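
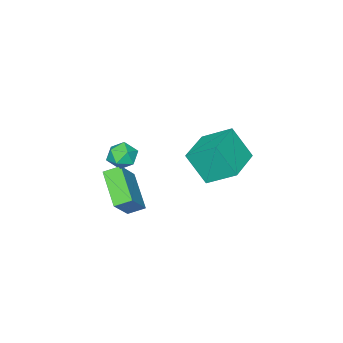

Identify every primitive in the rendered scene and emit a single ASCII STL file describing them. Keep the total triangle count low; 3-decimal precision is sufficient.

solid 
facet normal -0.433 -0.740 0.515
outer loop
vertex 3.055 -0.066 -0.589
vertex 2.485 0.532 -0.209
vertex 1.91 -0.318 -1.914
endloop
endfacet
facet normal 0.627 -0.658 -0.417
outer loop
vertex 2.815 1.228 -2.991
vertex 3.055 -0.066 -0.589
vertex 1.91 -0.318 -1.914
endloop
endfacet
facet normal -0.433 -0.740 0.515
outer loop
vertex 1.91 -0.318 -1.914
vertex 2.485 0.532 -0.209
vertex 1.339 0.28 -1.535
endloop
endfacet
facet normal -0.647 -0.143 -0.749
outer loop
vertex 1.339 0.28 -1.535
vertex 2.815 1.228 -2.991
vertex 1.91 -0.318 -1.914
endloop
endfacet
facet normal 0.648 0.142 0.748
outer loop
vertex 3.055 -0.066 -0.589
vertex 3.39 2.078 -1.286
vertex 2.485 0.532 -0.209
endloop
endfacet
facet normal 0.627 -0.658 -0.417
outer loop
vertex 3.961 1.48 -1.665
vertex 3.055 -0.066 -0.589
vertex 2.815 1.228 -2.991
endloop
endfacet
facet normal 0.647 0.143 0.749
outer loop
vertex 3.961 1.48 -1.665
vertex 3.39 2.078 -1.286
vertex 3.055 -0.066 -0.589
endloop
endfacet
facet normal -0.627 0.658 0.417
outer loop
vertex 2.485 0.532 -0.209
vertex 3.39 2.078 -1.286
vertex 1.339 0.28 -1.535
endloop
endfacet
facet normal -0.648 -0.142 -0.749
outer loop
vertex 2.245 1.826 -2.611
vertex 2.815 1.228 -2.991
vertex 1.339 0.28 -1.535
endloop
endfacet
facet normal -0.627 0.658 0.417
outer loop
vertex 1.339 0.28 -1.535
vertex 3.39 2.078 -1.286
vertex 2.245 1.826 -2.611
endloop
endfacet
facet normal 0.433 0.740 -0.515
outer loop
vertex 2.245 1.826 -2.611
vertex 3.961 1.48 -1.665
vertex 2.815 1.228 -2.991
endloop
endfacet
facet normal 0.433 0.740 -0.515
outer loop
vertex 3.39 2.078 -1.286
vertex 3.961 1.48 -1.665
vertex 2.245 1.826 -2.611
endloop
endfacet
facet normal -0.942 -0.335 -0.019
outer loop
vertex -3.414 2.126 0.037
vertex -3.741 3.135 -1.588
vertex -2.888 0.704 -0.952
endloop
endfacet
facet normal 0.168 -0.520 0.837
outer loop
vertex -0.919 1.405 -0.912
vertex -3.414 2.126 0.037
vertex -2.888 0.704 -0.952
endloop
endfacet
facet normal -0.942 -0.336 -0.019
outer loop
vertex -2.888 0.704 -0.952
vertex -3.741 3.135 -1.588
vertex -3.214 1.713 -2.576
endloop
endfacet
facet normal 0.291 -0.785 -0.546
outer loop
vertex -3.214 1.713 -2.576
vertex -0.919 1.405 -0.912
vertex -2.888 0.704 -0.952
endloop
endfacet
facet normal -0.291 0.786 0.546
outer loop
vertex -3.414 2.126 0.037
vertex -1.772 3.836 -1.548
vertex -3.741 3.135 -1.588
endloop
endfacet
facet normal 0.168 -0.520 0.838
outer loop
vertex -1.446 2.827 0.076
vertex -3.414 2.126 0.037
vertex -0.919 1.405 -0.912
endloop
endfacet
facet normal -0.291 0.786 0.546
outer loop
vertex -1.446 2.827 0.076
vertex -1.772 3.836 -1.548
vertex -3.414 2.126 0.037
endloop
endfacet
facet normal -0.168 0.520 -0.838
outer loop
vertex -3.741 3.135 -1.588
vertex -1.772 3.836 -1.548
vertex -3.214 1.713 -2.576
endloop
endfacet
facet normal 0.291 -0.786 -0.546
outer loop
vertex -1.246 2.414 -2.537
vertex -0.919 1.405 -0.912
vertex -3.214 1.713 -2.576
endloop
endfacet
facet normal -0.169 0.520 -0.837
outer loop
vertex -3.214 1.713 -2.576
vertex -1.772 3.836 -1.548
vertex -1.246 2.414 -2.537
endloop
endfacet
facet normal 0.942 0.336 0.019
outer loop
vertex -1.246 2.414 -2.537
vertex -1.446 2.827 0.076
vertex -0.919 1.405 -0.912
endloop
endfacet
facet normal 0.942 0.335 0.019
outer loop
vertex -1.772 3.836 -1.548
vertex -1.446 2.827 0.076
vertex -1.246 2.414 -2.537
endloop
endfacet
facet normal 0.196 0.073 0.978
outer loop
vertex 2.454 0.948 0.925
vertex 1.993 0.298 1.066
vertex 2.783 0.209 0.914
endloop
endfacet
facet normal 0.741 0.321 0.589
outer loop
vertex 2.454 0.948 0.925
vertex 2.783 0.209 0.914
vertex 2.993 0.753 0.353
endloop
endfacet
facet normal 0.496 0.850 0.178
outer loop
vertex 2.454 0.948 0.925
vertex 2.993 0.753 0.353
vertex 2.333 1.179 0.158
endloop
endfacet
facet normal -0.200 0.929 0.311
outer loop
vertex 2.454 0.948 0.925
vertex 2.333 1.179 0.158
vertex 1.715 0.898 0.599
endloop
endfacet
facet normal -0.386 0.449 0.806
outer loop
vertex 2.454 0.948 0.925
vertex 1.715 0.898 0.599
vertex 1.993 0.298 1.066
endloop
endfacet
facet normal 0.965 -0.205 0.163
outer loop
vertex 2.993 0.753 0.353
vertex 2.783 0.209 0.914
vertex 2.865 -0.018 0.141
endloop
endfacet
facet normal 0.084 -0.606 0.791
outer loop
vertex 2.783 0.209 0.914
vertex 1.993 0.298 1.066
vertex 2.247 -0.299 0.582
endloop
endfacet
facet normal -0.858 0.001 0.513
outer loop
vertex 1.993 0.298 1.066
vertex 1.715 0.898 0.599
vertex 1.587 0.127 0.387
endloop
endfacet
facet normal -0.559 0.778 -0.288
outer loop
vertex 1.715 0.898 0.599
vertex 2.333 1.179 0.158
vertex 1.797 0.671 -0.174
endloop
endfacet
facet normal 0.569 0.650 -0.504
outer loop
vertex 2.333 1.179 0.158
vertex 2.993 0.753 0.353
vertex 2.587 0.582 -0.326
endloop
endfacet
facet normal 0.200 -0.929 -0.311
outer loop
vertex 2.126 -0.068 -0.185
vertex 2.865 -0.018 0.141
vertex 2.247 -0.299 0.582
endloop
endfacet
facet normal -0.496 -0.850 -0.178
outer loop
vertex 2.126 -0.068 -0.185
vertex 2.247 -0.299 0.582
vertex 1.587 0.127 0.387
endloop
endfacet
facet normal -0.741 -0.321 -0.589
outer loop
vertex 2.126 -0.068 -0.185
vertex 1.587 0.127 0.387
vertex 1.797 0.671 -0.174
endloop
endfacet
facet normal -0.196 -0.073 -0.978
outer loop
vertex 2.126 -0.068 -0.185
vertex 1.797 0.671 -0.174
vertex 2.587 0.582 -0.326
endloop
endfacet
facet normal 0.386 -0.449 -0.806
outer loop
vertex 2.126 -0.068 -0.185
vertex 2.587 0.582 -0.326
vertex 2.865 -0.018 0.141
endloop
endfacet
facet normal 0.559 -0.778 0.288
outer loop
vertex 2.247 -0.299 0.582
vertex 2.865 -0.018 0.141
vertex 2.783 0.209 0.914
endloop
endfacet
facet normal -0.569 -0.650 0.504
outer loop
vertex 1.587 0.127 0.387
vertex 2.247 -0.299 0.582
vertex 1.993 0.298 1.066
endloop
endfacet
facet normal -0.965 0.205 -0.163
outer loop
vertex 1.797 0.671 -0.174
vertex 1.587 0.127 0.387
vertex 1.715 0.898 0.599
endloop
endfacet
facet normal -0.084 0.606 -0.791
outer loop
vertex 2.587 0.582 -0.326
vertex 1.797 0.671 -0.174
vertex 2.333 1.179 0.158
endloop
endfacet
facet normal 0.858 -0.001 -0.513
outer loop
vertex 2.865 -0.018 0.141
vertex 2.587 0.582 -0.326
vertex 2.993 0.753 0.353
endloop
endfacet

endsolid


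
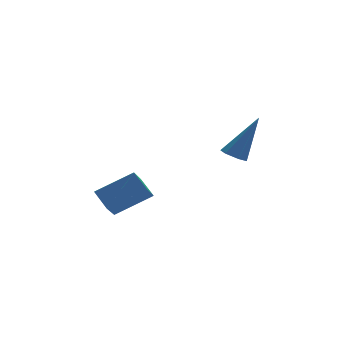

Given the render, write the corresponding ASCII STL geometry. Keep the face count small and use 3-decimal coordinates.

solid 
facet normal -0.503 -0.023 -0.864
outer loop
vertex 1.725 0.908 -0.556
vertex 1.284 0.684 -0.293
vertex 1.332 1.24 -0.336
endloop
endfacet
facet normal 0.604 0.789 -0.113
outer loop
vertex 1.725 0.908 -0.556
vertex 1.332 1.24 -0.336
vertex 2.336 0.736 1.513
endloop
endfacet
facet normal -0.503 -0.023 -0.864
outer loop
vertex 1.332 1.24 -0.336
vertex 1.284 0.684 -0.293
vertex 0.891 1.016 -0.073
endloop
endfacet
facet normal -0.234 0.898 0.372
outer loop
vertex 1.332 1.24 -0.336
vertex 0.891 1.016 -0.073
vertex 2.336 0.736 1.513
endloop
endfacet
facet normal -0.504 -0.024 -0.863
outer loop
vertex 0.891 1.016 -0.073
vertex 1.284 0.684 -0.293
vertex 0.844 0.46 -0.03
endloop
endfacet
facet normal -0.724 0.114 0.680
outer loop
vertex 0.891 1.016 -0.073
vertex 0.844 0.46 -0.03
vertex 2.336 0.736 1.513
endloop
endfacet
facet normal -0.503 -0.026 -0.864
outer loop
vertex 0.844 0.46 -0.03
vertex 1.284 0.684 -0.293
vertex 1.237 0.128 -0.249
endloop
endfacet
facet normal -0.377 -0.778 0.503
outer loop
vertex 0.844 0.46 -0.03
vertex 1.237 0.128 -0.249
vertex 2.336 0.736 1.513
endloop
endfacet
facet normal -0.502 -0.026 -0.864
outer loop
vertex 1.237 0.128 -0.249
vertex 1.284 0.684 -0.293
vertex 1.678 0.352 -0.512
endloop
endfacet
facet normal 0.461 -0.887 0.018
outer loop
vertex 1.237 0.128 -0.249
vertex 1.678 0.352 -0.512
vertex 2.336 0.736 1.513
endloop
endfacet
facet normal -0.502 -0.026 -0.864
outer loop
vertex 1.678 0.352 -0.512
vertex 1.284 0.684 -0.293
vertex 1.725 0.908 -0.556
endloop
endfacet
facet normal 0.952 -0.103 -0.290
outer loop
vertex 1.678 0.352 -0.512
vertex 1.725 0.908 -0.556
vertex 2.336 0.736 1.513
endloop
endfacet
facet normal -0.855 0.150 -0.497
outer loop
vertex -3.737 0.849 -2.326
vertex -3.966 1.589 -1.71
vertex -3.16 1.651 -3.076
endloop
endfacet
facet normal 0.232 -0.748 -0.622
outer loop
vertex -1.674 1.391 -2.21
vertex -3.737 0.849 -2.326
vertex -3.16 1.651 -3.076
endloop
endfacet
facet normal -0.855 0.149 -0.498
outer loop
vertex -3.16 1.651 -3.076
vertex -3.966 1.589 -1.71
vertex -3.39 2.391 -2.46
endloop
endfacet
facet normal 0.465 0.647 -0.604
outer loop
vertex -3.39 2.391 -2.46
vertex -1.674 1.391 -2.21
vertex -3.16 1.651 -3.076
endloop
endfacet
facet normal -0.465 -0.647 0.604
outer loop
vertex -3.737 0.849 -2.326
vertex -2.48 1.329 -0.844
vertex -3.966 1.589 -1.71
endloop
endfacet
facet normal 0.231 -0.748 -0.622
outer loop
vertex -2.25 0.589 -1.46
vertex -3.737 0.849 -2.326
vertex -1.674 1.391 -2.21
endloop
endfacet
facet normal -0.465 -0.647 0.604
outer loop
vertex -2.25 0.589 -1.46
vertex -2.48 1.329 -0.844
vertex -3.737 0.849 -2.326
endloop
endfacet
facet normal -0.232 0.748 0.622
outer loop
vertex -3.966 1.589 -1.71
vertex -2.48 1.329 -0.844
vertex -3.39 2.391 -2.46
endloop
endfacet
facet normal 0.465 0.647 -0.604
outer loop
vertex -1.903 2.131 -1.594
vertex -1.674 1.391 -2.21
vertex -3.39 2.391 -2.46
endloop
endfacet
facet normal -0.231 0.748 0.622
outer loop
vertex -3.39 2.391 -2.46
vertex -2.48 1.329 -0.844
vertex -1.903 2.131 -1.594
endloop
endfacet
facet normal 0.855 -0.149 0.497
outer loop
vertex -1.903 2.131 -1.594
vertex -2.25 0.589 -1.46
vertex -1.674 1.391 -2.21
endloop
endfacet
facet normal 0.854 -0.149 0.498
outer loop
vertex -2.48 1.329 -0.844
vertex -2.25 0.589 -1.46
vertex -1.903 2.131 -1.594
endloop
endfacet

endsolid


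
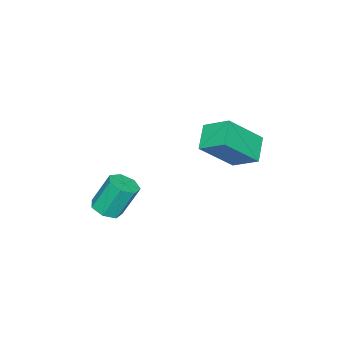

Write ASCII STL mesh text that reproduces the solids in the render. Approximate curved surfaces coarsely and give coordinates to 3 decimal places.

solid 
facet normal 0.270 -0.358 -0.894
outer loop
vertex 2.675 -1.35 -1.119
vertex 2.087 -1.04 -1.421
vertex 2.755 -0.758 -1.332
endloop
endfacet
facet normal 0.955 -0.022 0.297
outer loop
vertex 2.675 -1.35 -1.119
vertex 2.755 -0.758 -1.332
vertex 2.221 -0.75 0.383
endloop
endfacet
facet normal 0.955 -0.020 0.297
outer loop
vertex 2.221 -0.75 0.383
vertex 2.755 -0.758 -1.332
vertex 2.3 -0.158 0.17
endloop
endfacet
facet normal -0.270 0.358 0.894
outer loop
vertex 2.221 -0.75 0.383
vertex 2.3 -0.158 0.17
vertex 1.633 -0.44 0.081
endloop
endfacet
facet normal 0.270 -0.357 -0.894
outer loop
vertex 2.755 -0.758 -1.332
vertex 2.087 -1.04 -1.421
vertex 2.331 -0.379 -1.611
endloop
endfacet
facet normal 0.692 0.718 -0.077
outer loop
vertex 2.755 -0.758 -1.332
vertex 2.331 -0.379 -1.611
vertex 2.3 -0.158 0.17
endloop
endfacet
facet normal 0.693 0.717 -0.077
outer loop
vertex 2.3 -0.158 0.17
vertex 2.331 -0.379 -1.611
vertex 1.877 0.221 -0.109
endloop
endfacet
facet normal -0.270 0.357 0.894
outer loop
vertex 2.3 -0.158 0.17
vertex 1.877 0.221 -0.109
vertex 1.633 -0.44 0.081
endloop
endfacet
facet normal 0.271 -0.357 -0.894
outer loop
vertex 2.331 -0.379 -1.611
vertex 2.087 -1.04 -1.421
vertex 1.724 -0.497 -1.748
endloop
endfacet
facet normal -0.089 0.915 -0.393
outer loop
vertex 2.331 -0.379 -1.611
vertex 1.724 -0.497 -1.748
vertex 1.877 0.221 -0.109
endloop
endfacet
facet normal -0.089 0.915 -0.393
outer loop
vertex 1.877 0.221 -0.109
vertex 1.724 -0.497 -1.748
vertex 1.27 0.103 -0.246
endloop
endfacet
facet normal -0.271 0.357 0.894
outer loop
vertex 1.877 0.221 -0.109
vertex 1.27 0.103 -0.246
vertex 1.633 -0.44 0.081
endloop
endfacet
facet normal 0.270 -0.358 -0.894
outer loop
vertex 1.724 -0.497 -1.748
vertex 2.087 -1.04 -1.421
vertex 1.39 -1.024 -1.638
endloop
endfacet
facet normal -0.806 0.424 -0.413
outer loop
vertex 1.724 -0.497 -1.748
vertex 1.39 -1.024 -1.638
vertex 1.27 0.103 -0.246
endloop
endfacet
facet normal -0.806 0.424 -0.413
outer loop
vertex 1.27 0.103 -0.246
vertex 1.39 -1.024 -1.638
vertex 0.936 -0.424 -0.136
endloop
endfacet
facet normal -0.270 0.358 0.894
outer loop
vertex 1.27 0.103 -0.246
vertex 0.936 -0.424 -0.136
vertex 1.633 -0.44 0.081
endloop
endfacet
facet normal 0.270 -0.357 -0.894
outer loop
vertex 1.39 -1.024 -1.638
vertex 2.087 -1.04 -1.421
vertex 1.581 -1.563 -1.365
endloop
endfacet
facet normal -0.914 -0.386 -0.122
outer loop
vertex 1.39 -1.024 -1.638
vertex 1.581 -1.563 -1.365
vertex 0.936 -0.424 -0.136
endloop
endfacet
facet normal -0.914 -0.386 -0.122
outer loop
vertex 0.936 -0.424 -0.136
vertex 1.581 -1.563 -1.365
vertex 1.127 -0.963 0.137
endloop
endfacet
facet normal -0.270 0.357 0.894
outer loop
vertex 0.936 -0.424 -0.136
vertex 1.127 -0.963 0.137
vertex 1.633 -0.44 0.081
endloop
endfacet
facet normal 0.270 -0.357 -0.894
outer loop
vertex 1.581 -1.563 -1.365
vertex 2.087 -1.04 -1.421
vertex 2.153 -1.708 -1.134
endloop
endfacet
facet normal -0.335 -0.906 0.261
outer loop
vertex 1.581 -1.563 -1.365
vertex 2.153 -1.708 -1.134
vertex 1.127 -0.963 0.137
endloop
endfacet
facet normal -0.335 -0.906 0.261
outer loop
vertex 1.127 -0.963 0.137
vertex 2.153 -1.708 -1.134
vertex 1.699 -1.108 0.368
endloop
endfacet
facet normal -0.270 0.357 0.894
outer loop
vertex 1.127 -0.963 0.137
vertex 1.699 -1.108 0.368
vertex 1.633 -0.44 0.081
endloop
endfacet
facet normal 0.271 -0.357 -0.894
outer loop
vertex 2.153 -1.708 -1.134
vertex 2.087 -1.04 -1.421
vertex 2.675 -1.35 -1.119
endloop
endfacet
facet normal 0.497 -0.744 0.447
outer loop
vertex 2.153 -1.708 -1.134
vertex 2.675 -1.35 -1.119
vertex 1.699 -1.108 0.368
endloop
endfacet
facet normal 0.497 -0.744 0.447
outer loop
vertex 1.699 -1.108 0.368
vertex 2.675 -1.35 -1.119
vertex 2.221 -0.75 0.383
endloop
endfacet
facet normal -0.271 0.357 0.894
outer loop
vertex 1.699 -1.108 0.368
vertex 2.221 -0.75 0.383
vertex 1.633 -0.44 0.081
endloop
endfacet
facet normal -0.786 -0.324 0.527
outer loop
vertex 0.525 3.797 4.793
vertex -0.767 4.588 3.353
vertex 0.557 2.644 4.131
endloop
endfacet
facet normal 0.618 -0.378 0.689
outer loop
vertex 1.547 3.052 3.467
vertex 0.525 3.797 4.793
vertex 0.557 2.644 4.131
endloop
endfacet
facet normal -0.786 -0.324 0.527
outer loop
vertex 0.557 2.644 4.131
vertex -0.767 4.588 3.353
vertex -0.735 3.435 2.691
endloop
endfacet
facet normal 0.024 -0.867 -0.498
outer loop
vertex -0.735 3.435 2.691
vertex 1.547 3.052 3.467
vertex 0.557 2.644 4.131
endloop
endfacet
facet normal -0.024 0.867 0.498
outer loop
vertex 0.525 3.797 4.793
vertex 0.223 4.996 2.689
vertex -0.767 4.588 3.353
endloop
endfacet
facet normal 0.618 -0.378 0.689
outer loop
vertex 1.515 4.205 4.129
vertex 0.525 3.797 4.793
vertex 1.547 3.052 3.467
endloop
endfacet
facet normal -0.024 0.867 0.498
outer loop
vertex 1.515 4.205 4.129
vertex 0.223 4.996 2.689
vertex 0.525 3.797 4.793
endloop
endfacet
facet normal -0.618 0.378 -0.689
outer loop
vertex -0.767 4.588 3.353
vertex 0.223 4.996 2.689
vertex -0.735 3.435 2.691
endloop
endfacet
facet normal 0.024 -0.867 -0.498
outer loop
vertex 0.255 3.843 2.027
vertex 1.547 3.052 3.467
vertex -0.735 3.435 2.691
endloop
endfacet
facet normal -0.618 0.378 -0.689
outer loop
vertex -0.735 3.435 2.691
vertex 0.223 4.996 2.689
vertex 0.255 3.843 2.027
endloop
endfacet
facet normal 0.786 0.324 -0.527
outer loop
vertex 0.255 3.843 2.027
vertex 1.515 4.205 4.129
vertex 1.547 3.052 3.467
endloop
endfacet
facet normal 0.786 0.324 -0.527
outer loop
vertex 0.223 4.996 2.689
vertex 1.515 4.205 4.129
vertex 0.255 3.843 2.027
endloop
endfacet

endsolid


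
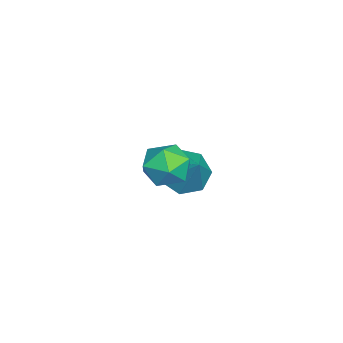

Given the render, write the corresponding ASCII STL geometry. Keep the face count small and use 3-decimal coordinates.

solid 
facet normal -0.950 0.311 0.031
outer loop
vertex -0.014 0.464 1.788
vertex -0.338 -0.525 1.781
vertex -0.151 -0.045 2.685
endloop
endfacet
facet normal -0.519 0.775 0.361
outer loop
vertex -0.014 0.464 1.788
vertex -0.151 -0.045 2.685
vertex 0.679 0.57 2.557
endloop
endfacet
facet normal -0.029 0.993 -0.111
outer loop
vertex -0.014 0.464 1.788
vertex 0.679 0.57 2.557
vertex 1.005 0.47 1.574
endloop
endfacet
facet normal -0.157 0.664 -0.731
outer loop
vertex -0.014 0.464 1.788
vertex 1.005 0.47 1.574
vertex 0.377 -0.207 1.094
endloop
endfacet
facet normal -0.726 0.242 -0.643
outer loop
vertex -0.014 0.464 1.788
vertex 0.377 -0.207 1.094
vertex -0.338 -0.525 1.781
endloop
endfacet
facet normal -0.182 0.429 0.885
outer loop
vertex 0.679 0.57 2.557
vertex -0.151 -0.045 2.685
vertex 0.783 -0.353 3.026
endloop
endfacet
facet normal -0.878 -0.323 0.353
outer loop
vertex -0.151 -0.045 2.685
vertex -0.338 -0.525 1.781
vertex 0.155 -1.03 2.546
endloop
endfacet
facet normal -0.517 -0.433 -0.738
outer loop
vertex -0.338 -0.525 1.781
vertex 0.377 -0.207 1.094
vertex 0.481 -1.13 1.563
endloop
endfacet
facet normal 0.404 0.250 -0.880
outer loop
vertex 0.377 -0.207 1.094
vertex 1.005 0.47 1.574
vertex 1.311 -0.515 1.435
endloop
endfacet
facet normal 0.611 0.782 0.123
outer loop
vertex 1.005 0.47 1.574
vertex 0.679 0.57 2.557
vertex 1.498 -0.035 2.339
endloop
endfacet
facet normal 0.157 -0.664 0.731
outer loop
vertex 1.174 -1.024 2.332
vertex 0.783 -0.353 3.026
vertex 0.155 -1.03 2.546
endloop
endfacet
facet normal 0.029 -0.993 0.111
outer loop
vertex 1.174 -1.024 2.332
vertex 0.155 -1.03 2.546
vertex 0.481 -1.13 1.563
endloop
endfacet
facet normal 0.519 -0.775 -0.361
outer loop
vertex 1.174 -1.024 2.332
vertex 0.481 -1.13 1.563
vertex 1.311 -0.515 1.435
endloop
endfacet
facet normal 0.950 -0.311 -0.031
outer loop
vertex 1.174 -1.024 2.332
vertex 1.311 -0.515 1.435
vertex 1.498 -0.035 2.339
endloop
endfacet
facet normal 0.726 -0.242 0.643
outer loop
vertex 1.174 -1.024 2.332
vertex 1.498 -0.035 2.339
vertex 0.783 -0.353 3.026
endloop
endfacet
facet normal -0.404 -0.250 0.880
outer loop
vertex 0.155 -1.03 2.546
vertex 0.783 -0.353 3.026
vertex -0.151 -0.045 2.685
endloop
endfacet
facet normal -0.611 -0.782 -0.123
outer loop
vertex 0.481 -1.13 1.563
vertex 0.155 -1.03 2.546
vertex -0.338 -0.525 1.781
endloop
endfacet
facet normal 0.182 -0.429 -0.885
outer loop
vertex 1.311 -0.515 1.435
vertex 0.481 -1.13 1.563
vertex 0.377 -0.207 1.094
endloop
endfacet
facet normal 0.878 0.323 -0.353
outer loop
vertex 1.498 -0.035 2.339
vertex 1.311 -0.515 1.435
vertex 1.005 0.47 1.574
endloop
endfacet
facet normal 0.517 0.433 0.738
outer loop
vertex 0.783 -0.353 3.026
vertex 1.498 -0.035 2.339
vertex 0.679 0.57 2.557
endloop
endfacet
facet normal -0.622 -0.384 -0.682
outer loop
vertex -3.161 -1.13 -1.581
vertex -3.855 -0.291 -1.421
vertex -3.023 -0.366 -2.137
endloop
endfacet
facet normal 0.971 -0.229 -0.073
outer loop
vertex -3.161 -1.13 -1.581
vertex -3.023 -0.366 -2.137
vertex -2.685 0.431 -0.139
endloop
endfacet
facet normal -0.622 -0.384 -0.682
outer loop
vertex -3.023 -0.366 -2.137
vertex -3.855 -0.291 -1.421
vertex -3.511 0.454 -2.154
endloop
endfacet
facet normal 0.815 0.478 -0.328
outer loop
vertex -3.023 -0.366 -2.137
vertex -3.511 0.454 -2.154
vertex -2.685 0.431 -0.139
endloop
endfacet
facet normal -0.622 -0.384 -0.682
outer loop
vertex -3.511 0.454 -2.154
vertex -3.855 -0.291 -1.421
vertex -4.258 0.713 -1.619
endloop
endfacet
facet normal 0.263 0.960 -0.097
outer loop
vertex -3.511 0.454 -2.154
vertex -4.258 0.713 -1.619
vertex -2.685 0.431 -0.139
endloop
endfacet
facet normal -0.622 -0.384 -0.682
outer loop
vertex -4.258 0.713 -1.619
vertex -3.855 -0.291 -1.421
vertex -4.701 0.216 -0.935
endloop
endfacet
facet normal -0.268 0.854 0.447
outer loop
vertex -4.258 0.713 -1.619
vertex -4.701 0.216 -0.935
vertex -2.685 0.431 -0.139
endloop
endfacet
facet normal -0.622 -0.384 -0.682
outer loop
vertex -4.701 0.216 -0.935
vertex -3.855 -0.291 -1.421
vertex -4.507 -0.663 -0.617
endloop
endfacet
facet normal -0.379 0.240 0.894
outer loop
vertex -4.701 0.216 -0.935
vertex -4.507 -0.663 -0.617
vertex -2.685 0.431 -0.139
endloop
endfacet
facet normal -0.622 -0.384 -0.682
outer loop
vertex -4.507 -0.663 -0.617
vertex -3.855 -0.291 -1.421
vertex -3.822 -1.262 -0.905
endloop
endfacet
facet normal 0.014 -0.420 0.907
outer loop
vertex -4.507 -0.663 -0.617
vertex -3.822 -1.262 -0.905
vertex -2.685 0.431 -0.139
endloop
endfacet
facet normal -0.622 -0.384 -0.683
outer loop
vertex -3.822 -1.262 -0.905
vertex -3.855 -0.291 -1.421
vertex -3.161 -1.13 -1.581
endloop
endfacet
facet normal 0.614 -0.628 0.478
outer loop
vertex -3.822 -1.262 -0.905
vertex -3.161 -1.13 -1.581
vertex -2.685 0.431 -0.139
endloop
endfacet

endsolid


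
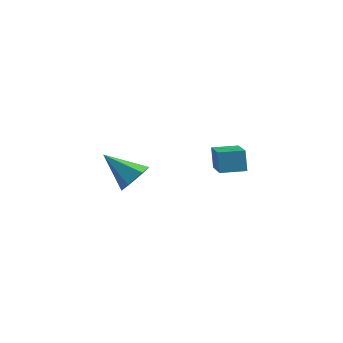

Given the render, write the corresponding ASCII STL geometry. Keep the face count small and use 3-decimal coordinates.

solid 
facet normal -0.526 0.768 -0.366
outer loop
vertex 2.098 0.524 2.549
vertex 3.163 1.268 2.58
vertex 2.369 0.182 1.442
endloop
endfacet
facet normal -0.820 -0.572 -0.024
outer loop
vertex 3.457 -1.408 2.2
vertex 2.098 0.524 2.549
vertex 2.369 0.182 1.442
endloop
endfacet
facet normal -0.525 0.768 -0.366
outer loop
vertex 2.369 0.182 1.442
vertex 3.163 1.268 2.58
vertex 3.435 0.926 1.473
endloop
endfacet
facet normal 0.228 -0.288 -0.930
outer loop
vertex 3.435 0.926 1.473
vertex 3.457 -1.408 2.2
vertex 2.369 0.182 1.442
endloop
endfacet
facet normal -0.228 0.288 0.930
outer loop
vertex 2.098 0.524 2.549
vertex 4.251 -0.322 3.338
vertex 3.163 1.268 2.58
endloop
endfacet
facet normal -0.820 -0.572 -0.025
outer loop
vertex 3.185 -1.066 3.307
vertex 2.098 0.524 2.549
vertex 3.457 -1.408 2.2
endloop
endfacet
facet normal -0.228 0.288 0.930
outer loop
vertex 3.185 -1.066 3.307
vertex 4.251 -0.322 3.338
vertex 2.098 0.524 2.549
endloop
endfacet
facet normal 0.820 0.572 0.025
outer loop
vertex 3.163 1.268 2.58
vertex 4.251 -0.322 3.338
vertex 3.435 0.926 1.473
endloop
endfacet
facet normal 0.228 -0.288 -0.930
outer loop
vertex 4.522 -0.664 2.231
vertex 3.457 -1.408 2.2
vertex 3.435 0.926 1.473
endloop
endfacet
facet normal 0.820 0.572 0.024
outer loop
vertex 3.435 0.926 1.473
vertex 4.251 -0.322 3.338
vertex 4.522 -0.664 2.231
endloop
endfacet
facet normal 0.526 -0.768 0.366
outer loop
vertex 4.522 -0.664 2.231
vertex 3.185 -1.066 3.307
vertex 3.457 -1.408 2.2
endloop
endfacet
facet normal 0.525 -0.768 0.366
outer loop
vertex 4.251 -0.322 3.338
vertex 3.185 -1.066 3.307
vertex 4.522 -0.664 2.231
endloop
endfacet
facet normal 0.814 0.007 -0.581
outer loop
vertex -1.289 0.645 0.217
vertex -1.705 -0.002 -0.374
vertex -1.827 0.947 -0.533
endloop
endfacet
facet normal -0.133 0.883 0.451
outer loop
vertex -1.289 0.645 0.217
vertex -1.827 0.947 -0.533
vertex -3.455 -0.018 0.874
endloop
endfacet
facet normal 0.814 0.007 -0.581
outer loop
vertex -1.827 0.947 -0.533
vertex -1.705 -0.002 -0.374
vertex -2.242 0.3 -1.123
endloop
endfacet
facet normal -0.662 0.691 -0.292
outer loop
vertex -1.827 0.947 -0.533
vertex -2.242 0.3 -1.123
vertex -3.455 -0.018 0.874
endloop
endfacet
facet normal 0.814 0.007 -0.581
outer loop
vertex -2.242 0.3 -1.123
vertex -1.705 -0.002 -0.374
vertex -2.121 -0.649 -0.965
endloop
endfacet
facet normal -0.825 -0.194 -0.532
outer loop
vertex -2.242 0.3 -1.123
vertex -2.121 -0.649 -0.965
vertex -3.455 -0.018 0.874
endloop
endfacet
facet normal 0.814 0.008 -0.581
outer loop
vertex -2.121 -0.649 -0.965
vertex -1.705 -0.002 -0.374
vertex -1.583 -0.951 -0.216
endloop
endfacet
facet normal -0.459 -0.888 -0.028
outer loop
vertex -2.121 -0.649 -0.965
vertex -1.583 -0.951 -0.216
vertex -3.455 -0.018 0.874
endloop
endfacet
facet normal 0.814 0.008 -0.581
outer loop
vertex -1.583 -0.951 -0.216
vertex -1.705 -0.002 -0.374
vertex -1.168 -0.304 0.375
endloop
endfacet
facet normal 0.069 -0.697 0.714
outer loop
vertex -1.583 -0.951 -0.216
vertex -1.168 -0.304 0.375
vertex -3.455 -0.018 0.874
endloop
endfacet
facet normal 0.814 0.007 -0.581
outer loop
vertex -1.168 -0.304 0.375
vertex -1.705 -0.002 -0.374
vertex -1.289 0.645 0.217
endloop
endfacet
facet normal 0.232 0.188 0.954
outer loop
vertex -1.168 -0.304 0.375
vertex -1.289 0.645 0.217
vertex -3.455 -0.018 0.874
endloop
endfacet

endsolid


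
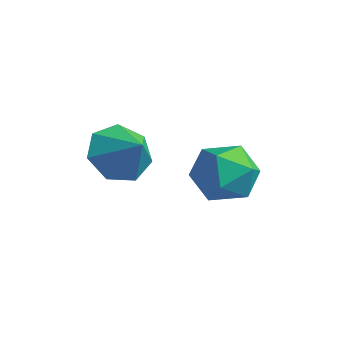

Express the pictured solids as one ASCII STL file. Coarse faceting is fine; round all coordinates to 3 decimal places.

solid 
facet normal -0.813 -0.017 -0.582
outer loop
vertex 3.235 1.458 -0.92
vertex 2.727 1.372 -0.207
vertex 2.995 2.11 -0.603
endloop
endfacet
facet normal 0.875 0.430 -0.223
outer loop
vertex 3.235 1.458 -0.92
vertex 2.995 2.11 -0.603
vertex 3.613 1.388 0.427
endloop
endfacet
facet normal -0.814 -0.016 -0.580
outer loop
vertex 2.995 2.11 -0.603
vertex 2.727 1.372 -0.207
vertex 2.554 2.206 0.013
endloop
endfacet
facet normal 0.528 0.811 0.252
outer loop
vertex 2.995 2.11 -0.603
vertex 2.554 2.206 0.013
vertex 3.613 1.388 0.427
endloop
endfacet
facet normal -0.813 -0.015 -0.582
outer loop
vertex 2.554 2.206 0.013
vertex 2.727 1.372 -0.207
vertex 2.242 1.673 0.463
endloop
endfacet
facet normal 0.143 0.588 0.796
outer loop
vertex 2.554 2.206 0.013
vertex 2.242 1.673 0.463
vertex 3.613 1.388 0.427
endloop
endfacet
facet normal -0.813 -0.015 -0.582
outer loop
vertex 2.242 1.673 0.463
vertex 2.727 1.372 -0.207
vertex 2.295 0.914 0.409
endloop
endfacet
facet normal 0.012 -0.070 0.997
outer loop
vertex 2.242 1.673 0.463
vertex 2.295 0.914 0.409
vertex 3.613 1.388 0.427
endloop
endfacet
facet normal -0.813 -0.015 -0.582
outer loop
vertex 2.295 0.914 0.409
vertex 2.727 1.372 -0.207
vertex 2.673 0.499 -0.109
endloop
endfacet
facet normal 0.231 -0.670 0.705
outer loop
vertex 2.295 0.914 0.409
vertex 2.673 0.499 -0.109
vertex 3.613 1.388 0.427
endloop
endfacet
facet normal -0.814 -0.015 -0.581
outer loop
vertex 2.673 0.499 -0.109
vertex 2.727 1.372 -0.207
vertex 3.091 0.741 -0.701
endloop
endfacet
facet normal 0.637 -0.758 0.140
outer loop
vertex 2.673 0.499 -0.109
vertex 3.091 0.741 -0.701
vertex 3.613 1.388 0.427
endloop
endfacet
facet normal -0.814 -0.014 -0.581
outer loop
vertex 3.091 0.741 -0.701
vertex 2.727 1.372 -0.207
vertex 3.235 1.458 -0.92
endloop
endfacet
facet normal 0.924 -0.269 -0.273
outer loop
vertex 3.091 0.741 -0.701
vertex 3.235 1.458 -0.92
vertex 3.613 1.388 0.427
endloop
endfacet
facet normal -0.263 -0.010 0.965
outer loop
vertex 3.867 4.067 -0.325
vertex 3.21 3.412 -0.511
vertex 4.088 3.149 -0.274
endloop
endfacet
facet normal 0.428 0.152 0.891
outer loop
vertex 3.867 4.067 -0.325
vertex 4.088 3.149 -0.274
vertex 4.693 3.76 -0.669
endloop
endfacet
facet normal 0.475 0.736 0.483
outer loop
vertex 3.867 4.067 -0.325
vertex 4.693 3.76 -0.669
vertex 4.189 4.401 -1.15
endloop
endfacet
facet normal -0.187 0.934 0.305
outer loop
vertex 3.867 4.067 -0.325
vertex 4.189 4.401 -1.15
vertex 3.273 4.186 -1.052
endloop
endfacet
facet normal -0.643 0.473 0.602
outer loop
vertex 3.867 4.067 -0.325
vertex 3.273 4.186 -1.052
vertex 3.21 3.412 -0.511
endloop
endfacet
facet normal 0.745 -0.385 0.545
outer loop
vertex 4.693 3.76 -0.669
vertex 4.088 3.149 -0.274
vertex 4.547 2.914 -1.068
endloop
endfacet
facet normal -0.373 -0.648 0.664
outer loop
vertex 4.088 3.149 -0.274
vertex 3.21 3.412 -0.511
vertex 3.631 2.699 -0.97
endloop
endfacet
facet normal -0.988 0.134 0.077
outer loop
vertex 3.21 3.412 -0.511
vertex 3.273 4.186 -1.052
vertex 3.127 3.34 -1.451
endloop
endfacet
facet normal -0.250 0.880 -0.405
outer loop
vertex 3.273 4.186 -1.052
vertex 4.189 4.401 -1.15
vertex 3.732 3.951 -1.846
endloop
endfacet
facet normal 0.821 0.559 -0.115
outer loop
vertex 4.189 4.401 -1.15
vertex 4.693 3.76 -0.669
vertex 4.61 3.688 -1.609
endloop
endfacet
facet normal 0.187 -0.934 -0.305
outer loop
vertex 3.953 3.033 -1.795
vertex 4.547 2.914 -1.068
vertex 3.631 2.699 -0.97
endloop
endfacet
facet normal -0.475 -0.736 -0.483
outer loop
vertex 3.953 3.033 -1.795
vertex 3.631 2.699 -0.97
vertex 3.127 3.34 -1.451
endloop
endfacet
facet normal -0.428 -0.152 -0.891
outer loop
vertex 3.953 3.033 -1.795
vertex 3.127 3.34 -1.451
vertex 3.732 3.951 -1.846
endloop
endfacet
facet normal 0.263 0.010 -0.965
outer loop
vertex 3.953 3.033 -1.795
vertex 3.732 3.951 -1.846
vertex 4.61 3.688 -1.609
endloop
endfacet
facet normal 0.643 -0.473 -0.602
outer loop
vertex 3.953 3.033 -1.795
vertex 4.61 3.688 -1.609
vertex 4.547 2.914 -1.068
endloop
endfacet
facet normal 0.250 -0.880 0.405
outer loop
vertex 3.631 2.699 -0.97
vertex 4.547 2.914 -1.068
vertex 4.088 3.149 -0.274
endloop
endfacet
facet normal -0.821 -0.559 0.115
outer loop
vertex 3.127 3.34 -1.451
vertex 3.631 2.699 -0.97
vertex 3.21 3.412 -0.511
endloop
endfacet
facet normal -0.745 0.385 -0.545
outer loop
vertex 3.732 3.951 -1.846
vertex 3.127 3.34 -1.451
vertex 3.273 4.186 -1.052
endloop
endfacet
facet normal 0.373 0.648 -0.664
outer loop
vertex 4.61 3.688 -1.609
vertex 3.732 3.951 -1.846
vertex 4.189 4.401 -1.15
endloop
endfacet
facet normal 0.988 -0.134 -0.077
outer loop
vertex 4.547 2.914 -1.068
vertex 4.61 3.688 -1.609
vertex 4.693 3.76 -0.669
endloop
endfacet

endsolid


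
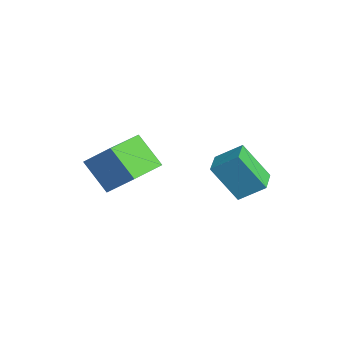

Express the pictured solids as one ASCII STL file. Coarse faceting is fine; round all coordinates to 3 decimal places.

solid 
facet normal -0.879 0.475 -0.044
outer loop
vertex 0.259 2.681 1.655
vertex 0.773 3.504 0.284
vertex -0.166 1.833 0.986
endloop
endfacet
facet normal -0.306 -0.490 0.816
outer loop
vertex 0.827 1.296 1.036
vertex 0.259 2.681 1.655
vertex -0.166 1.833 0.986
endloop
endfacet
facet normal -0.879 0.475 -0.044
outer loop
vertex -0.166 1.833 0.986
vertex 0.773 3.504 0.284
vertex 0.348 2.657 -0.385
endloop
endfacet
facet normal -0.366 -0.731 -0.576
outer loop
vertex 0.348 2.657 -0.385
vertex 0.827 1.296 1.036
vertex -0.166 1.833 0.986
endloop
endfacet
facet normal 0.366 0.731 0.576
outer loop
vertex 0.259 2.681 1.655
vertex 1.766 2.967 0.334
vertex 0.773 3.504 0.284
endloop
endfacet
facet normal -0.307 -0.490 0.816
outer loop
vertex 1.252 2.143 1.705
vertex 0.259 2.681 1.655
vertex 0.827 1.296 1.036
endloop
endfacet
facet normal 0.367 0.730 0.576
outer loop
vertex 1.252 2.143 1.705
vertex 1.766 2.967 0.334
vertex 0.259 2.681 1.655
endloop
endfacet
facet normal 0.306 0.491 -0.816
outer loop
vertex 0.773 3.504 0.284
vertex 1.766 2.967 0.334
vertex 0.348 2.657 -0.385
endloop
endfacet
facet normal -0.367 -0.731 -0.576
outer loop
vertex 1.341 2.119 -0.335
vertex 0.827 1.296 1.036
vertex 0.348 2.657 -0.385
endloop
endfacet
facet normal 0.307 0.490 -0.816
outer loop
vertex 0.348 2.657 -0.385
vertex 1.766 2.967 0.334
vertex 1.341 2.119 -0.335
endloop
endfacet
facet normal 0.879 -0.476 0.044
outer loop
vertex 1.341 2.119 -0.335
vertex 1.252 2.143 1.705
vertex 0.827 1.296 1.036
endloop
endfacet
facet normal 0.879 -0.475 0.044
outer loop
vertex 1.766 2.967 0.334
vertex 1.252 2.143 1.705
vertex 1.341 2.119 -0.335
endloop
endfacet
facet normal -0.564 -0.479 -0.672
outer loop
vertex -2.216 -2.264 0.392
vertex -3.212 -0.929 0.276
vertex -1.326 -1.7 -0.758
endloop
endfacet
facet normal 0.597 -0.800 0.070
outer loop
vertex -0.468 -0.971 0.264
vertex -2.216 -2.264 0.392
vertex -1.326 -1.7 -0.758
endloop
endfacet
facet normal -0.564 -0.479 -0.672
outer loop
vertex -1.326 -1.7 -0.758
vertex -3.212 -0.929 0.276
vertex -2.322 -0.364 -0.874
endloop
endfacet
facet normal 0.571 0.362 -0.737
outer loop
vertex -2.322 -0.364 -0.874
vertex -0.468 -0.971 0.264
vertex -1.326 -1.7 -0.758
endloop
endfacet
facet normal -0.571 -0.362 0.737
outer loop
vertex -2.216 -2.264 0.392
vertex -2.354 -0.2 1.298
vertex -3.212 -0.929 0.276
endloop
endfacet
facet normal 0.597 -0.800 0.069
outer loop
vertex -1.358 -1.536 1.414
vertex -2.216 -2.264 0.392
vertex -0.468 -0.971 0.264
endloop
endfacet
facet normal -0.571 -0.362 0.737
outer loop
vertex -1.358 -1.536 1.414
vertex -2.354 -0.2 1.298
vertex -2.216 -2.264 0.392
endloop
endfacet
facet normal -0.597 0.799 -0.069
outer loop
vertex -3.212 -0.929 0.276
vertex -2.354 -0.2 1.298
vertex -2.322 -0.364 -0.874
endloop
endfacet
facet normal 0.571 0.362 -0.737
outer loop
vertex -1.464 0.364 0.148
vertex -0.468 -0.971 0.264
vertex -2.322 -0.364 -0.874
endloop
endfacet
facet normal -0.596 0.800 -0.069
outer loop
vertex -2.322 -0.364 -0.874
vertex -2.354 -0.2 1.298
vertex -1.464 0.364 0.148
endloop
endfacet
facet normal 0.564 0.479 0.672
outer loop
vertex -1.464 0.364 0.148
vertex -1.358 -1.536 1.414
vertex -0.468 -0.971 0.264
endloop
endfacet
facet normal 0.565 0.479 0.672
outer loop
vertex -2.354 -0.2 1.298
vertex -1.358 -1.536 1.414
vertex -1.464 0.364 0.148
endloop
endfacet

endsolid


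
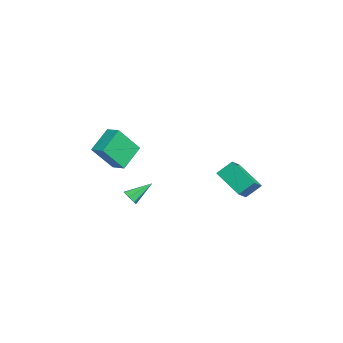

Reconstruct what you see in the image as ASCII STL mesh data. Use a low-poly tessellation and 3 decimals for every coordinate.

solid 
facet normal -0.759 -0.594 -0.267
outer loop
vertex 2.195 -4.423 -0.489
vertex 1.103 -3.451 0.455
vertex 1.843 -3.247 -2.106
endloop
endfacet
facet normal 0.627 -0.559 -0.543
outer loop
vertex 2.557 -2.689 -1.855
vertex 2.195 -4.423 -0.489
vertex 1.843 -3.247 -2.106
endloop
endfacet
facet normal -0.759 -0.594 -0.267
outer loop
vertex 1.843 -3.247 -2.106
vertex 1.103 -3.451 0.455
vertex 0.751 -2.275 -1.162
endloop
endfacet
facet normal -0.173 0.579 -0.797
outer loop
vertex 0.751 -2.275 -1.162
vertex 2.557 -2.689 -1.855
vertex 1.843 -3.247 -2.106
endloop
endfacet
facet normal 0.173 -0.579 0.797
outer loop
vertex 2.195 -4.423 -0.489
vertex 1.817 -2.893 0.706
vertex 1.103 -3.451 0.455
endloop
endfacet
facet normal 0.627 -0.559 -0.543
outer loop
vertex 2.909 -3.865 -0.238
vertex 2.195 -4.423 -0.489
vertex 2.557 -2.689 -1.855
endloop
endfacet
facet normal 0.173 -0.579 0.797
outer loop
vertex 2.909 -3.865 -0.238
vertex 1.817 -2.893 0.706
vertex 2.195 -4.423 -0.489
endloop
endfacet
facet normal -0.627 0.559 0.543
outer loop
vertex 1.103 -3.451 0.455
vertex 1.817 -2.893 0.706
vertex 0.751 -2.275 -1.162
endloop
endfacet
facet normal -0.173 0.579 -0.797
outer loop
vertex 1.465 -1.717 -0.911
vertex 2.557 -2.689 -1.855
vertex 0.751 -2.275 -1.162
endloop
endfacet
facet normal -0.627 0.559 0.543
outer loop
vertex 0.751 -2.275 -1.162
vertex 1.817 -2.893 0.706
vertex 1.465 -1.717 -0.911
endloop
endfacet
facet normal 0.759 0.594 0.267
outer loop
vertex 1.465 -1.717 -0.911
vertex 2.909 -3.865 -0.238
vertex 2.557 -2.689 -1.855
endloop
endfacet
facet normal 0.759 0.594 0.267
outer loop
vertex 1.817 -2.893 0.706
vertex 2.909 -3.865 -0.238
vertex 1.465 -1.717 -0.911
endloop
endfacet
facet normal 0.245 -0.813 -0.529
outer loop
vertex 3.176 -2.134 -4.329
vertex 2.971 -2.454 -3.932
vertex 2.714 -2.246 -4.371
endloop
endfacet
facet normal -0.124 0.754 -0.645
outer loop
vertex 3.176 -2.134 -4.329
vertex 2.714 -2.246 -4.371
vertex 2.589 -1.186 -3.108
endloop
endfacet
facet normal 0.245 -0.813 -0.529
outer loop
vertex 2.714 -2.246 -4.371
vertex 2.971 -2.454 -3.932
vertex 2.446 -2.515 -4.082
endloop
endfacet
facet normal -0.827 0.387 -0.407
outer loop
vertex 2.714 -2.246 -4.371
vertex 2.446 -2.515 -4.082
vertex 2.589 -1.186 -3.108
endloop
endfacet
facet normal 0.245 -0.813 -0.528
outer loop
vertex 2.446 -2.515 -4.082
vertex 2.971 -2.454 -3.932
vertex 2.573 -2.738 -3.68
endloop
endfacet
facet normal -0.963 -0.085 0.257
outer loop
vertex 2.446 -2.515 -4.082
vertex 2.573 -2.738 -3.68
vertex 2.589 -1.186 -3.108
endloop
endfacet
facet normal 0.246 -0.813 -0.528
outer loop
vertex 2.573 -2.738 -3.68
vertex 2.971 -2.454 -3.932
vertex 3.0 -2.747 -3.467
endloop
endfacet
facet normal -0.430 -0.308 0.849
outer loop
vertex 2.573 -2.738 -3.68
vertex 3.0 -2.747 -3.467
vertex 2.589 -1.186 -3.108
endloop
endfacet
facet normal 0.245 -0.813 -0.528
outer loop
vertex 3.0 -2.747 -3.467
vertex 2.971 -2.454 -3.932
vertex 3.405 -2.536 -3.604
endloop
endfacet
facet normal 0.371 -0.114 0.922
outer loop
vertex 3.0 -2.747 -3.467
vertex 3.405 -2.536 -3.604
vertex 2.589 -1.186 -3.108
endloop
endfacet
facet normal 0.245 -0.813 -0.528
outer loop
vertex 3.405 -2.536 -3.604
vertex 2.971 -2.454 -3.932
vertex 3.484 -2.263 -3.988
endloop
endfacet
facet normal 0.836 0.351 0.421
outer loop
vertex 3.405 -2.536 -3.604
vertex 3.484 -2.263 -3.988
vertex 2.589 -1.186 -3.108
endloop
endfacet
facet normal 0.245 -0.813 -0.529
outer loop
vertex 3.484 -2.263 -3.988
vertex 2.971 -2.454 -3.932
vertex 3.176 -2.134 -4.329
endloop
endfacet
facet normal 0.616 0.738 -0.277
outer loop
vertex 3.484 -2.263 -3.988
vertex 3.176 -2.134 -4.329
vertex 2.589 -1.186 -3.108
endloop
endfacet
facet normal -0.727 -0.505 0.465
outer loop
vertex 3.175 3.09 -1.39
vertex 2.326 3.633 -2.129
vertex 3.289 2.217 -2.16
endloop
endfacet
facet normal 0.680 -0.433 0.592
outer loop
vertex 4.714 3.207 -3.071
vertex 3.175 3.09 -1.39
vertex 3.289 2.217 -2.16
endloop
endfacet
facet normal -0.728 -0.505 0.464
outer loop
vertex 3.289 2.217 -2.16
vertex 2.326 3.633 -2.129
vertex 2.44 2.76 -2.9
endloop
endfacet
facet normal 0.097 -0.746 -0.659
outer loop
vertex 2.44 2.76 -2.9
vertex 4.714 3.207 -3.071
vertex 3.289 2.217 -2.16
endloop
endfacet
facet normal -0.097 0.746 0.659
outer loop
vertex 3.175 3.09 -1.39
vertex 3.751 4.623 -3.04
vertex 2.326 3.633 -2.129
endloop
endfacet
facet normal 0.679 -0.434 0.592
outer loop
vertex 4.6 4.08 -2.3
vertex 3.175 3.09 -1.39
vertex 4.714 3.207 -3.071
endloop
endfacet
facet normal -0.097 0.746 0.659
outer loop
vertex 4.6 4.08 -2.3
vertex 3.751 4.623 -3.04
vertex 3.175 3.09 -1.39
endloop
endfacet
facet normal -0.680 0.434 -0.592
outer loop
vertex 2.326 3.633 -2.129
vertex 3.751 4.623 -3.04
vertex 2.44 2.76 -2.9
endloop
endfacet
facet normal 0.097 -0.746 -0.659
outer loop
vertex 3.865 3.75 -3.81
vertex 4.714 3.207 -3.071
vertex 2.44 2.76 -2.9
endloop
endfacet
facet normal -0.679 0.434 -0.592
outer loop
vertex 2.44 2.76 -2.9
vertex 3.751 4.623 -3.04
vertex 3.865 3.75 -3.81
endloop
endfacet
facet normal 0.727 0.505 -0.464
outer loop
vertex 3.865 3.75 -3.81
vertex 4.6 4.08 -2.3
vertex 4.714 3.207 -3.071
endloop
endfacet
facet normal 0.728 0.505 -0.464
outer loop
vertex 3.751 4.623 -3.04
vertex 4.6 4.08 -2.3
vertex 3.865 3.75 -3.81
endloop
endfacet

endsolid


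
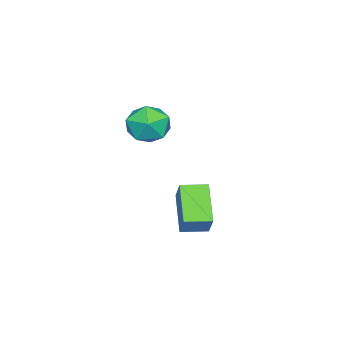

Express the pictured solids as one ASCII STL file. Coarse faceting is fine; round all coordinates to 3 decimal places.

solid 
facet normal -0.471 -0.354 -0.808
outer loop
vertex -0.259 -3.108 -2.287
vertex -0.864 -2.167 -2.346
vertex 1.059 -2.331 -3.396
endloop
endfacet
facet normal 0.539 -0.840 0.052
outer loop
vertex 1.644 -1.893 -2.394
vertex -0.259 -3.108 -2.287
vertex 1.059 -2.331 -3.396
endloop
endfacet
facet normal -0.471 -0.353 -0.808
outer loop
vertex 1.059 -2.331 -3.396
vertex -0.864 -2.167 -2.346
vertex 0.455 -1.39 -3.455
endloop
endfacet
facet normal 0.698 0.411 -0.587
outer loop
vertex 0.455 -1.39 -3.455
vertex 1.644 -1.893 -2.394
vertex 1.059 -2.331 -3.396
endloop
endfacet
facet normal -0.697 -0.411 0.587
outer loop
vertex -0.259 -3.108 -2.287
vertex -0.279 -1.729 -1.344
vertex -0.864 -2.167 -2.346
endloop
endfacet
facet normal 0.539 -0.840 0.053
outer loop
vertex 0.325 -2.67 -1.285
vertex -0.259 -3.108 -2.287
vertex 1.644 -1.893 -2.394
endloop
endfacet
facet normal -0.698 -0.411 0.586
outer loop
vertex 0.325 -2.67 -1.285
vertex -0.279 -1.729 -1.344
vertex -0.259 -3.108 -2.287
endloop
endfacet
facet normal -0.539 0.840 -0.053
outer loop
vertex -0.864 -2.167 -2.346
vertex -0.279 -1.729 -1.344
vertex 0.455 -1.39 -3.455
endloop
endfacet
facet normal 0.698 0.412 -0.586
outer loop
vertex 1.039 -0.952 -2.453
vertex 1.644 -1.893 -2.394
vertex 0.455 -1.39 -3.455
endloop
endfacet
facet normal -0.540 0.840 -0.053
outer loop
vertex 0.455 -1.39 -3.455
vertex -0.279 -1.729 -1.344
vertex 1.039 -0.952 -2.453
endloop
endfacet
facet normal 0.471 0.354 0.808
outer loop
vertex 1.039 -0.952 -2.453
vertex 0.325 -2.67 -1.285
vertex 1.644 -1.893 -2.394
endloop
endfacet
facet normal 0.472 0.353 0.808
outer loop
vertex -0.279 -1.729 -1.344
vertex 0.325 -2.67 -1.285
vertex 1.039 -0.952 -2.453
endloop
endfacet
facet normal -0.527 -0.352 0.774
outer loop
vertex -0.185 -3.738 2.378
vertex 0.289 -4.626 2.297
vertex 0.672 -3.901 2.887
endloop
endfacet
facet normal -0.427 0.353 0.832
outer loop
vertex -0.185 -3.738 2.378
vertex 0.672 -3.901 2.887
vertex 0.516 -3.014 2.431
endloop
endfacet
facet normal -0.704 0.663 0.253
outer loop
vertex -0.185 -3.738 2.378
vertex 0.516 -3.014 2.431
vertex 0.037 -3.19 1.56
endloop
endfacet
facet normal -0.975 0.150 -0.164
outer loop
vertex -0.185 -3.738 2.378
vertex 0.037 -3.19 1.56
vertex -0.103 -4.187 1.478
endloop
endfacet
facet normal -0.865 -0.476 0.159
outer loop
vertex -0.185 -3.738 2.378
vertex -0.103 -4.187 1.478
vertex 0.289 -4.626 2.297
endloop
endfacet
facet normal 0.276 0.477 0.834
outer loop
vertex 0.516 -3.014 2.431
vertex 0.672 -3.901 2.887
vertex 1.423 -3.453 2.382
endloop
endfacet
facet normal 0.115 -0.663 0.740
outer loop
vertex 0.672 -3.901 2.887
vertex 0.289 -4.626 2.297
vertex 1.283 -4.45 2.3
endloop
endfacet
facet normal -0.432 -0.864 -0.256
outer loop
vertex 0.289 -4.626 2.297
vertex -0.103 -4.187 1.478
vertex 0.804 -4.626 1.429
endloop
endfacet
facet normal -0.612 0.150 -0.777
outer loop
vertex -0.103 -4.187 1.478
vertex 0.037 -3.19 1.56
vertex 0.648 -3.739 0.973
endloop
endfacet
facet normal -0.173 0.980 -0.103
outer loop
vertex 0.037 -3.19 1.56
vertex 0.516 -3.014 2.431
vertex 1.031 -3.014 1.563
endloop
endfacet
facet normal 0.975 -0.150 0.164
outer loop
vertex 1.505 -3.902 1.482
vertex 1.423 -3.453 2.382
vertex 1.283 -4.45 2.3
endloop
endfacet
facet normal 0.704 -0.663 -0.253
outer loop
vertex 1.505 -3.902 1.482
vertex 1.283 -4.45 2.3
vertex 0.804 -4.626 1.429
endloop
endfacet
facet normal 0.427 -0.353 -0.832
outer loop
vertex 1.505 -3.902 1.482
vertex 0.804 -4.626 1.429
vertex 0.648 -3.739 0.973
endloop
endfacet
facet normal 0.527 0.352 -0.774
outer loop
vertex 1.505 -3.902 1.482
vertex 0.648 -3.739 0.973
vertex 1.031 -3.014 1.563
endloop
endfacet
facet normal 0.865 0.476 -0.159
outer loop
vertex 1.505 -3.902 1.482
vertex 1.031 -3.014 1.563
vertex 1.423 -3.453 2.382
endloop
endfacet
facet normal 0.612 -0.150 0.777
outer loop
vertex 1.283 -4.45 2.3
vertex 1.423 -3.453 2.382
vertex 0.672 -3.901 2.887
endloop
endfacet
facet normal 0.173 -0.980 0.103
outer loop
vertex 0.804 -4.626 1.429
vertex 1.283 -4.45 2.3
vertex 0.289 -4.626 2.297
endloop
endfacet
facet normal -0.276 -0.477 -0.834
outer loop
vertex 0.648 -3.739 0.973
vertex 0.804 -4.626 1.429
vertex -0.103 -4.187 1.478
endloop
endfacet
facet normal -0.115 0.663 -0.740
outer loop
vertex 1.031 -3.014 1.563
vertex 0.648 -3.739 0.973
vertex 0.037 -3.19 1.56
endloop
endfacet
facet normal 0.432 0.864 0.256
outer loop
vertex 1.423 -3.453 2.382
vertex 1.031 -3.014 1.563
vertex 0.516 -3.014 2.431
endloop
endfacet

endsolid


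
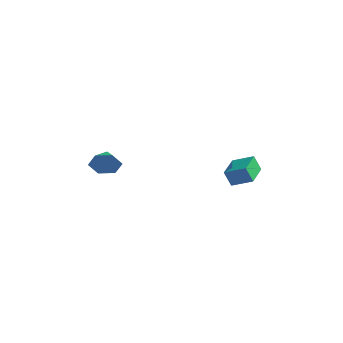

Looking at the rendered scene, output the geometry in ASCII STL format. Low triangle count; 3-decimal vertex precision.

solid 
facet normal 0.796 -0.504 -0.334
outer loop
vertex -1.447 -0.478 0.927
vertex -1.828 -0.643 0.267
vertex -1.397 0.005 0.316
endloop
endfacet
facet normal 0.119 0.774 0.622
outer loop
vertex -1.447 -0.478 0.927
vertex -1.397 0.005 0.316
vertex -2.752 -0.057 0.653
endloop
endfacet
facet normal 0.797 -0.505 -0.333
outer loop
vertex -1.397 0.005 0.316
vertex -1.828 -0.643 0.267
vertex -1.778 -0.161 -0.344
endloop
endfacet
facet normal -0.093 0.977 -0.192
outer loop
vertex -1.397 0.005 0.316
vertex -1.778 -0.161 -0.344
vertex -2.752 -0.057 0.653
endloop
endfacet
facet normal 0.795 -0.506 -0.334
outer loop
vertex -1.778 -0.161 -0.344
vertex -1.828 -0.643 0.267
vertex -2.21 -0.808 -0.393
endloop
endfacet
facet normal -0.612 0.457 -0.645
outer loop
vertex -1.778 -0.161 -0.344
vertex -2.21 -0.808 -0.393
vertex -2.752 -0.057 0.653
endloop
endfacet
facet normal 0.796 -0.505 -0.334
outer loop
vertex -2.21 -0.808 -0.393
vertex -1.828 -0.643 0.267
vertex -2.26 -1.291 0.217
endloop
endfacet
facet normal -0.921 -0.266 -0.286
outer loop
vertex -2.21 -0.808 -0.393
vertex -2.26 -1.291 0.217
vertex -2.752 -0.057 0.653
endloop
endfacet
facet normal 0.796 -0.505 -0.333
outer loop
vertex -2.26 -1.291 0.217
vertex -1.828 -0.643 0.267
vertex -1.879 -1.126 0.878
endloop
endfacet
facet normal -0.710 -0.469 0.526
outer loop
vertex -2.26 -1.291 0.217
vertex -1.879 -1.126 0.878
vertex -2.752 -0.057 0.653
endloop
endfacet
facet normal 0.796 -0.505 -0.333
outer loop
vertex -1.879 -1.126 0.878
vertex -1.828 -0.643 0.267
vertex -1.447 -0.478 0.927
endloop
endfacet
facet normal -0.189 0.052 0.981
outer loop
vertex -1.879 -1.126 0.878
vertex -1.447 -0.478 0.927
vertex -2.752 -0.057 0.653
endloop
endfacet
facet normal -0.707 -0.608 -0.360
outer loop
vertex 3.782 2.183 1.087
vertex 2.783 3.231 1.279
vertex 3.934 2.471 0.302
endloop
endfacet
facet normal 0.683 -0.718 -0.131
outer loop
vertex 4.677 3.109 0.681
vertex 3.782 2.183 1.087
vertex 3.934 2.471 0.302
endloop
endfacet
facet normal -0.708 -0.608 -0.361
outer loop
vertex 3.934 2.471 0.302
vertex 2.783 3.231 1.279
vertex 2.936 3.519 0.494
endloop
endfacet
facet normal 0.179 0.340 -0.923
outer loop
vertex 2.936 3.519 0.494
vertex 4.677 3.109 0.681
vertex 3.934 2.471 0.302
endloop
endfacet
facet normal -0.179 -0.340 0.923
outer loop
vertex 3.782 2.183 1.087
vertex 3.526 3.869 1.658
vertex 2.783 3.231 1.279
endloop
endfacet
facet normal 0.684 -0.718 -0.130
outer loop
vertex 4.524 2.821 1.466
vertex 3.782 2.183 1.087
vertex 4.677 3.109 0.681
endloop
endfacet
facet normal -0.179 -0.340 0.923
outer loop
vertex 4.524 2.821 1.466
vertex 3.526 3.869 1.658
vertex 3.782 2.183 1.087
endloop
endfacet
facet normal -0.683 0.718 0.130
outer loop
vertex 2.783 3.231 1.279
vertex 3.526 3.869 1.658
vertex 2.936 3.519 0.494
endloop
endfacet
facet normal 0.179 0.340 -0.923
outer loop
vertex 3.678 4.157 0.873
vertex 4.677 3.109 0.681
vertex 2.936 3.519 0.494
endloop
endfacet
facet normal -0.684 0.718 0.131
outer loop
vertex 2.936 3.519 0.494
vertex 3.526 3.869 1.658
vertex 3.678 4.157 0.873
endloop
endfacet
facet normal 0.707 0.608 0.361
outer loop
vertex 3.678 4.157 0.873
vertex 4.524 2.821 1.466
vertex 4.677 3.109 0.681
endloop
endfacet
facet normal 0.708 0.608 0.360
outer loop
vertex 3.526 3.869 1.658
vertex 4.524 2.821 1.466
vertex 3.678 4.157 0.873
endloop
endfacet

endsolid


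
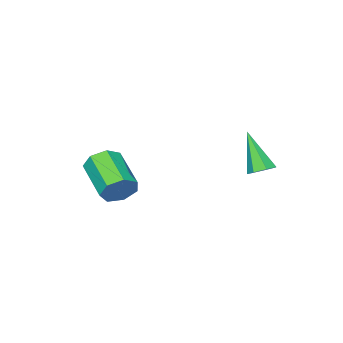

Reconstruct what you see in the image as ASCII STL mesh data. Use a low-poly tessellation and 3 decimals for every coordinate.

solid 
facet normal 0.359 0.854 -0.377
outer loop
vertex 3.695 1.604 1.008
vertex 3.444 1.967 1.59
vertex 4.096 1.651 1.496
endloop
endfacet
facet normal 0.686 -0.516 -0.514
outer loop
vertex 3.695 1.604 1.008
vertex 4.096 1.651 1.496
vertex 3.066 0.11 1.669
endloop
endfacet
facet normal 0.686 -0.516 -0.513
outer loop
vertex 3.066 0.11 1.669
vertex 4.096 1.651 1.496
vertex 3.467 0.158 2.157
endloop
endfacet
facet normal -0.359 -0.853 0.379
outer loop
vertex 3.066 0.11 1.669
vertex 3.467 0.158 2.157
vertex 2.816 0.473 2.25
endloop
endfacet
facet normal 0.359 0.854 -0.377
outer loop
vertex 4.096 1.651 1.496
vertex 3.444 1.967 1.59
vertex 4.006 1.936 2.055
endloop
endfacet
facet normal 0.922 -0.263 0.283
outer loop
vertex 4.096 1.651 1.496
vertex 4.006 1.936 2.055
vertex 3.467 0.158 2.157
endloop
endfacet
facet normal 0.922 -0.263 0.283
outer loop
vertex 3.467 0.158 2.157
vertex 4.006 1.936 2.055
vertex 3.377 0.443 2.716
endloop
endfacet
facet normal -0.359 -0.854 0.377
outer loop
vertex 3.467 0.158 2.157
vertex 3.377 0.443 2.716
vertex 2.816 0.473 2.25
endloop
endfacet
facet normal 0.359 0.853 -0.377
outer loop
vertex 4.006 1.936 2.055
vertex 3.444 1.967 1.59
vertex 3.493 2.244 2.263
endloop
endfacet
facet normal 0.464 0.188 0.866
outer loop
vertex 4.006 1.936 2.055
vertex 3.493 2.244 2.263
vertex 3.377 0.443 2.716
endloop
endfacet
facet normal 0.464 0.188 0.866
outer loop
vertex 3.377 0.443 2.716
vertex 3.493 2.244 2.263
vertex 2.864 0.751 2.924
endloop
endfacet
facet normal -0.359 -0.853 0.378
outer loop
vertex 3.377 0.443 2.716
vertex 2.864 0.751 2.924
vertex 2.816 0.473 2.25
endloop
endfacet
facet normal 0.359 0.853 -0.377
outer loop
vertex 3.493 2.244 2.263
vertex 3.444 1.967 1.59
vertex 2.944 2.343 1.964
endloop
endfacet
facet normal -0.344 0.497 0.796
outer loop
vertex 3.493 2.244 2.263
vertex 2.944 2.343 1.964
vertex 2.864 0.751 2.924
endloop
endfacet
facet normal -0.344 0.497 0.796
outer loop
vertex 2.864 0.751 2.924
vertex 2.944 2.343 1.964
vertex 2.315 0.85 2.625
endloop
endfacet
facet normal -0.360 -0.853 0.378
outer loop
vertex 2.864 0.751 2.924
vertex 2.315 0.85 2.625
vertex 2.816 0.473 2.25
endloop
endfacet
facet normal 0.360 0.853 -0.377
outer loop
vertex 2.944 2.343 1.964
vertex 3.444 1.967 1.59
vertex 2.771 2.159 1.383
endloop
endfacet
facet normal -0.892 0.433 0.129
outer loop
vertex 2.944 2.343 1.964
vertex 2.771 2.159 1.383
vertex 2.315 0.85 2.625
endloop
endfacet
facet normal -0.893 0.432 0.128
outer loop
vertex 2.315 0.85 2.625
vertex 2.771 2.159 1.383
vertex 2.142 0.665 2.044
endloop
endfacet
facet normal -0.359 -0.853 0.379
outer loop
vertex 2.315 0.85 2.625
vertex 2.142 0.665 2.044
vertex 2.816 0.473 2.25
endloop
endfacet
facet normal 0.360 0.853 -0.377
outer loop
vertex 2.771 2.159 1.383
vertex 3.444 1.967 1.59
vertex 3.106 1.83 0.958
endloop
endfacet
facet normal -0.769 0.041 -0.638
outer loop
vertex 2.771 2.159 1.383
vertex 3.106 1.83 0.958
vertex 2.142 0.665 2.044
endloop
endfacet
facet normal -0.769 0.042 -0.638
outer loop
vertex 2.142 0.665 2.044
vertex 3.106 1.83 0.958
vertex 2.477 0.336 1.618
endloop
endfacet
facet normal -0.359 -0.854 0.377
outer loop
vertex 2.142 0.665 2.044
vertex 2.477 0.336 1.618
vertex 2.816 0.473 2.25
endloop
endfacet
facet normal 0.360 0.853 -0.377
outer loop
vertex 3.106 1.83 0.958
vertex 3.444 1.967 1.59
vertex 3.695 1.604 1.008
endloop
endfacet
facet normal -0.067 -0.379 -0.923
outer loop
vertex 3.106 1.83 0.958
vertex 3.695 1.604 1.008
vertex 2.477 0.336 1.618
endloop
endfacet
facet normal -0.066 -0.380 -0.922
outer loop
vertex 2.477 0.336 1.618
vertex 3.695 1.604 1.008
vertex 3.066 0.11 1.669
endloop
endfacet
facet normal -0.360 -0.853 0.378
outer loop
vertex 2.477 0.336 1.618
vertex 3.066 0.11 1.669
vertex 2.816 0.473 2.25
endloop
endfacet
facet normal 0.150 0.542 -0.827
outer loop
vertex -0.804 4.051 1.546
vertex -1.244 4.371 1.676
vertex -0.707 4.441 1.819
endloop
endfacet
facet normal 0.893 -0.385 0.233
outer loop
vertex -0.804 4.051 1.546
vertex -0.707 4.441 1.819
vertex -1.516 3.389 3.184
endloop
endfacet
facet normal 0.150 0.540 -0.828
outer loop
vertex -0.707 4.441 1.819
vertex -1.244 4.371 1.676
vertex -1.014 4.779 1.984
endloop
endfacet
facet normal 0.693 0.312 0.651
outer loop
vertex -0.707 4.441 1.819
vertex -1.014 4.779 1.984
vertex -1.516 3.389 3.184
endloop
endfacet
facet normal 0.150 0.540 -0.828
outer loop
vertex -1.014 4.779 1.984
vertex -1.244 4.371 1.676
vertex -1.495 4.81 1.917
endloop
endfacet
facet normal -0.061 0.665 0.745
outer loop
vertex -1.014 4.779 1.984
vertex -1.495 4.81 1.917
vertex -1.516 3.389 3.184
endloop
endfacet
facet normal 0.150 0.540 -0.828
outer loop
vertex -1.495 4.81 1.917
vertex -1.244 4.371 1.676
vertex -1.786 4.511 1.669
endloop
endfacet
facet normal -0.798 0.408 0.444
outer loop
vertex -1.495 4.81 1.917
vertex -1.786 4.511 1.669
vertex -1.516 3.389 3.184
endloop
endfacet
facet normal 0.150 0.539 -0.829
outer loop
vertex -1.786 4.511 1.669
vertex -1.244 4.371 1.676
vertex -1.669 4.106 1.427
endloop
endfacet
facet normal -0.964 -0.264 -0.024
outer loop
vertex -1.786 4.511 1.669
vertex -1.669 4.106 1.427
vertex -1.516 3.389 3.184
endloop
endfacet
facet normal 0.149 0.540 -0.829
outer loop
vertex -1.669 4.106 1.427
vertex -1.244 4.371 1.676
vertex -1.232 3.901 1.372
endloop
endfacet
facet normal -0.436 -0.846 -0.307
outer loop
vertex -1.669 4.106 1.427
vertex -1.232 3.901 1.372
vertex -1.516 3.389 3.184
endloop
endfacet
facet normal 0.148 0.540 -0.829
outer loop
vertex -1.232 3.901 1.372
vertex -1.244 4.371 1.676
vertex -0.804 4.051 1.546
endloop
endfacet
facet normal 0.393 -0.899 -0.192
outer loop
vertex -1.232 3.901 1.372
vertex -0.804 4.051 1.546
vertex -1.516 3.389 3.184
endloop
endfacet

endsolid


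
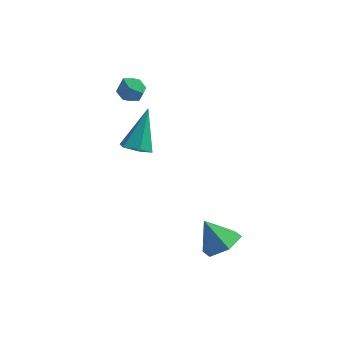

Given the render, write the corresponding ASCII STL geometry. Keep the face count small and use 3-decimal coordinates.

solid 
facet normal 0.596 -0.128 -0.793
outer loop
vertex 5.094 -1.053 -0.999
vertex 4.353 -1.321 -1.513
vertex 4.597 -0.414 -1.476
endloop
endfacet
facet normal 0.228 0.690 0.687
outer loop
vertex 5.094 -1.053 -0.999
vertex 4.597 -0.414 -1.476
vertex 3.507 -1.139 -0.387
endloop
endfacet
facet normal 0.596 -0.128 -0.793
outer loop
vertex 4.597 -0.414 -1.476
vertex 4.353 -1.321 -1.513
vertex 3.856 -0.681 -1.99
endloop
endfacet
facet normal -0.431 0.888 0.160
outer loop
vertex 4.597 -0.414 -1.476
vertex 3.856 -0.681 -1.99
vertex 3.507 -1.139 -0.387
endloop
endfacet
facet normal 0.596 -0.128 -0.793
outer loop
vertex 3.856 -0.681 -1.99
vertex 4.353 -1.321 -1.513
vertex 3.613 -1.589 -2.026
endloop
endfacet
facet normal -0.956 0.261 -0.134
outer loop
vertex 3.856 -0.681 -1.99
vertex 3.613 -1.589 -2.026
vertex 3.507 -1.139 -0.387
endloop
endfacet
facet normal 0.596 -0.128 -0.793
outer loop
vertex 3.613 -1.589 -2.026
vertex 4.353 -1.321 -1.513
vertex 4.11 -2.228 -1.549
endloop
endfacet
facet normal -0.821 -0.563 0.101
outer loop
vertex 3.613 -1.589 -2.026
vertex 4.11 -2.228 -1.549
vertex 3.507 -1.139 -0.387
endloop
endfacet
facet normal 0.596 -0.128 -0.793
outer loop
vertex 4.11 -2.228 -1.549
vertex 4.353 -1.321 -1.513
vertex 4.85 -1.96 -1.036
endloop
endfacet
facet normal -0.161 -0.760 0.629
outer loop
vertex 4.11 -2.228 -1.549
vertex 4.85 -1.96 -1.036
vertex 3.507 -1.139 -0.387
endloop
endfacet
facet normal 0.596 -0.128 -0.793
outer loop
vertex 4.85 -1.96 -1.036
vertex 4.353 -1.321 -1.513
vertex 5.094 -1.053 -0.999
endloop
endfacet
facet normal 0.363 -0.135 0.922
outer loop
vertex 4.85 -1.96 -1.036
vertex 5.094 -1.053 -0.999
vertex 3.507 -1.139 -0.387
endloop
endfacet
facet normal -0.050 -0.612 -0.789
outer loop
vertex -0.25 1.607 0.49
vertex -0.611 2.137 0.102
vertex 0.137 2.102 0.082
endloop
endfacet
facet normal 0.831 -0.234 0.505
outer loop
vertex -0.25 1.607 0.49
vertex 0.137 2.102 0.082
vertex -0.509 3.423 1.758
endloop
endfacet
facet normal -0.050 -0.613 -0.789
outer loop
vertex 0.137 2.102 0.082
vertex -0.611 2.137 0.102
vertex -0.224 2.632 -0.307
endloop
endfacet
facet normal 0.851 0.519 -0.082
outer loop
vertex 0.137 2.102 0.082
vertex -0.224 2.632 -0.307
vertex -0.509 3.423 1.758
endloop
endfacet
facet normal -0.050 -0.613 -0.789
outer loop
vertex -0.224 2.632 -0.307
vertex -0.611 2.137 0.102
vertex -0.973 2.667 -0.287
endloop
endfacet
facet normal 0.034 0.935 -0.353
outer loop
vertex -0.224 2.632 -0.307
vertex -0.973 2.667 -0.287
vertex -0.509 3.423 1.758
endloop
endfacet
facet normal -0.048 -0.612 -0.789
outer loop
vertex -0.973 2.667 -0.287
vertex -0.611 2.137 0.102
vertex -1.36 2.171 0.121
endloop
endfacet
facet normal -0.803 0.595 -0.038
outer loop
vertex -0.973 2.667 -0.287
vertex -1.36 2.171 0.121
vertex -0.509 3.423 1.758
endloop
endfacet
facet normal -0.048 -0.613 -0.789
outer loop
vertex -1.36 2.171 0.121
vertex -0.611 2.137 0.102
vertex -0.999 1.642 0.51
endloop
endfacet
facet normal -0.822 -0.158 0.548
outer loop
vertex -1.36 2.171 0.121
vertex -0.999 1.642 0.51
vertex -0.509 3.423 1.758
endloop
endfacet
facet normal -0.050 -0.612 -0.789
outer loop
vertex -0.999 1.642 0.51
vertex -0.611 2.137 0.102
vertex -0.25 1.607 0.49
endloop
endfacet
facet normal -0.005 -0.573 0.820
outer loop
vertex -0.999 1.642 0.51
vertex -0.25 1.607 0.49
vertex -0.509 3.423 1.758
endloop
endfacet
facet normal -0.127 0.613 0.780
outer loop
vertex -1.33 3.919 3.133
vertex -1.604 3.379 3.513
vertex -0.901 3.505 3.528
endloop
endfacet
facet normal 0.432 0.815 0.385
outer loop
vertex -1.33 3.919 3.133
vertex -0.901 3.505 3.528
vertex -0.698 3.707 2.873
endloop
endfacet
facet normal 0.200 0.939 -0.279
outer loop
vertex -1.33 3.919 3.133
vertex -0.698 3.707 2.873
vertex -1.277 3.706 2.453
endloop
endfacet
facet normal -0.501 0.814 -0.294
outer loop
vertex -1.33 3.919 3.133
vertex -1.277 3.706 2.453
vertex -1.837 3.504 2.848
endloop
endfacet
facet normal -0.704 0.612 0.362
outer loop
vertex -1.33 3.919 3.133
vertex -1.837 3.504 2.848
vertex -1.604 3.379 3.513
endloop
endfacet
facet normal 0.893 0.271 0.360
outer loop
vertex -0.698 3.707 2.873
vertex -0.901 3.505 3.528
vertex -0.583 3.036 3.092
endloop
endfacet
facet normal -0.011 -0.057 0.998
outer loop
vertex -0.901 3.505 3.528
vertex -1.604 3.379 3.513
vertex -1.143 2.834 3.487
endloop
endfacet
facet normal -0.946 -0.057 0.320
outer loop
vertex -1.604 3.379 3.513
vertex -1.837 3.504 2.848
vertex -1.722 2.833 3.067
endloop
endfacet
facet normal -0.618 0.268 -0.739
outer loop
vertex -1.837 3.504 2.848
vertex -1.277 3.706 2.453
vertex -1.519 3.035 2.412
endloop
endfacet
facet normal 0.517 0.472 -0.714
outer loop
vertex -1.277 3.706 2.453
vertex -0.698 3.707 2.873
vertex -0.816 3.161 2.427
endloop
endfacet
facet normal 0.501 -0.814 0.294
outer loop
vertex -1.09 2.621 2.807
vertex -0.583 3.036 3.092
vertex -1.143 2.834 3.487
endloop
endfacet
facet normal -0.200 -0.939 0.279
outer loop
vertex -1.09 2.621 2.807
vertex -1.143 2.834 3.487
vertex -1.722 2.833 3.067
endloop
endfacet
facet normal -0.432 -0.815 -0.385
outer loop
vertex -1.09 2.621 2.807
vertex -1.722 2.833 3.067
vertex -1.519 3.035 2.412
endloop
endfacet
facet normal 0.127 -0.613 -0.780
outer loop
vertex -1.09 2.621 2.807
vertex -1.519 3.035 2.412
vertex -0.816 3.161 2.427
endloop
endfacet
facet normal 0.704 -0.612 -0.362
outer loop
vertex -1.09 2.621 2.807
vertex -0.816 3.161 2.427
vertex -0.583 3.036 3.092
endloop
endfacet
facet normal 0.618 -0.268 0.739
outer loop
vertex -1.143 2.834 3.487
vertex -0.583 3.036 3.092
vertex -0.901 3.505 3.528
endloop
endfacet
facet normal -0.517 -0.472 0.714
outer loop
vertex -1.722 2.833 3.067
vertex -1.143 2.834 3.487
vertex -1.604 3.379 3.513
endloop
endfacet
facet normal -0.893 -0.271 -0.360
outer loop
vertex -1.519 3.035 2.412
vertex -1.722 2.833 3.067
vertex -1.837 3.504 2.848
endloop
endfacet
facet normal 0.011 0.057 -0.998
outer loop
vertex -0.816 3.161 2.427
vertex -1.519 3.035 2.412
vertex -1.277 3.706 2.453
endloop
endfacet
facet normal 0.946 0.057 -0.320
outer loop
vertex -0.583 3.036 3.092
vertex -0.816 3.161 2.427
vertex -0.698 3.707 2.873
endloop
endfacet

endsolid


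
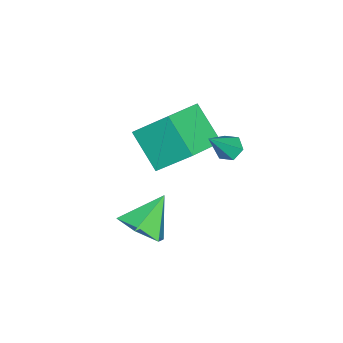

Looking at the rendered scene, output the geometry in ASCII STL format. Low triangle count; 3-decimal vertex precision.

solid 
facet normal 0.669 -0.280 -0.689
outer loop
vertex 1.601 0.391 -1.221
vertex 0.908 0.267 -1.844
vertex 1.332 1.104 -1.772
endloop
endfacet
facet normal 0.290 0.651 0.701
outer loop
vertex 1.601 0.391 -1.221
vertex 1.332 1.104 -1.772
vertex -0.108 0.693 -0.796
endloop
endfacet
facet normal 0.669 -0.280 -0.689
outer loop
vertex 1.332 1.104 -1.772
vertex 0.908 0.267 -1.844
vertex 0.639 0.98 -2.395
endloop
endfacet
facet normal -0.233 0.970 0.066
outer loop
vertex 1.332 1.104 -1.772
vertex 0.639 0.98 -2.395
vertex -0.108 0.693 -0.796
endloop
endfacet
facet normal 0.668 -0.280 -0.689
outer loop
vertex 0.639 0.98 -2.395
vertex 0.908 0.267 -1.844
vertex 0.215 0.143 -2.466
endloop
endfacet
facet normal -0.837 0.450 -0.310
outer loop
vertex 0.639 0.98 -2.395
vertex 0.215 0.143 -2.466
vertex -0.108 0.693 -0.796
endloop
endfacet
facet normal 0.669 -0.280 -0.689
outer loop
vertex 0.215 0.143 -2.466
vertex 0.908 0.267 -1.844
vertex 0.485 -0.569 -1.915
endloop
endfacet
facet normal -0.920 -0.388 -0.050
outer loop
vertex 0.215 0.143 -2.466
vertex 0.485 -0.569 -1.915
vertex -0.108 0.693 -0.796
endloop
endfacet
facet normal 0.669 -0.280 -0.688
outer loop
vertex 0.485 -0.569 -1.915
vertex 0.908 0.267 -1.844
vertex 1.178 -0.445 -1.292
endloop
endfacet
facet normal -0.399 -0.706 0.585
outer loop
vertex 0.485 -0.569 -1.915
vertex 1.178 -0.445 -1.292
vertex -0.108 0.693 -0.796
endloop
endfacet
facet normal 0.669 -0.280 -0.688
outer loop
vertex 1.178 -0.445 -1.292
vertex 0.908 0.267 -1.844
vertex 1.601 0.391 -1.221
endloop
endfacet
facet normal 0.206 -0.186 0.961
outer loop
vertex 1.178 -0.445 -1.292
vertex 1.601 0.391 -1.221
vertex -0.108 0.693 -0.796
endloop
endfacet
facet normal -0.925 0.239 -0.297
outer loop
vertex -3.919 0.276 0.645
vertex -3.26 1.428 -0.48
vertex -3.843 -1.024 -0.641
endloop
endfacet
facet normal -0.378 -0.662 0.647
outer loop
vertex -2.28 -1.428 -0.14
vertex -3.919 0.276 0.645
vertex -3.843 -1.024 -0.641
endloop
endfacet
facet normal -0.925 0.239 -0.297
outer loop
vertex -3.843 -1.024 -0.641
vertex -3.26 1.428 -0.48
vertex -3.184 0.128 -1.766
endloop
endfacet
facet normal 0.042 -0.710 -0.703
outer loop
vertex -3.184 0.128 -1.766
vertex -2.28 -1.428 -0.14
vertex -3.843 -1.024 -0.641
endloop
endfacet
facet normal -0.042 0.710 0.703
outer loop
vertex -3.919 0.276 0.645
vertex -1.697 1.024 0.021
vertex -3.26 1.428 -0.48
endloop
endfacet
facet normal -0.378 -0.662 0.647
outer loop
vertex -2.356 -0.128 1.146
vertex -3.919 0.276 0.645
vertex -2.28 -1.428 -0.14
endloop
endfacet
facet normal -0.042 0.710 0.703
outer loop
vertex -2.356 -0.128 1.146
vertex -1.697 1.024 0.021
vertex -3.919 0.276 0.645
endloop
endfacet
facet normal 0.378 0.662 -0.647
outer loop
vertex -3.26 1.428 -0.48
vertex -1.697 1.024 0.021
vertex -3.184 0.128 -1.766
endloop
endfacet
facet normal 0.042 -0.710 -0.703
outer loop
vertex -1.621 -0.276 -1.265
vertex -2.28 -1.428 -0.14
vertex -3.184 0.128 -1.766
endloop
endfacet
facet normal 0.378 0.662 -0.647
outer loop
vertex -3.184 0.128 -1.766
vertex -1.697 1.024 0.021
vertex -1.621 -0.276 -1.265
endloop
endfacet
facet normal 0.925 -0.239 0.297
outer loop
vertex -1.621 -0.276 -1.265
vertex -2.356 -0.128 1.146
vertex -2.28 -1.428 -0.14
endloop
endfacet
facet normal 0.925 -0.239 0.297
outer loop
vertex -1.697 1.024 0.021
vertex -2.356 -0.128 1.146
vertex -1.621 -0.276 -1.265
endloop
endfacet
facet normal -0.602 0.224 -0.766
outer loop
vertex -1.508 2.046 0.443
vertex -1.855 2.246 0.774
vertex -1.485 2.55 0.572
endloop
endfacet
facet normal 0.932 0.049 -0.359
outer loop
vertex -1.508 2.046 0.443
vertex -1.485 2.55 0.572
vertex -0.905 1.894 1.986
endloop
endfacet
facet normal -0.602 0.223 -0.767
outer loop
vertex -1.485 2.55 0.572
vertex -1.855 2.246 0.774
vertex -1.833 2.75 0.903
endloop
endfacet
facet normal 0.585 0.800 0.131
outer loop
vertex -1.485 2.55 0.572
vertex -1.833 2.75 0.903
vertex -0.905 1.894 1.986
endloop
endfacet
facet normal -0.602 0.223 -0.767
outer loop
vertex -1.833 2.75 0.903
vertex -1.855 2.246 0.774
vertex -2.203 2.446 1.105
endloop
endfacet
facet normal -0.183 0.689 0.701
outer loop
vertex -1.833 2.75 0.903
vertex -2.203 2.446 1.105
vertex -0.905 1.894 1.986
endloop
endfacet
facet normal -0.602 0.223 -0.767
outer loop
vertex -2.203 2.446 1.105
vertex -1.855 2.246 0.774
vertex -2.226 1.943 0.977
endloop
endfacet
facet normal -0.602 -0.171 0.780
outer loop
vertex -2.203 2.446 1.105
vertex -2.226 1.943 0.977
vertex -0.905 1.894 1.986
endloop
endfacet
facet normal -0.602 0.223 -0.767
outer loop
vertex -2.226 1.943 0.977
vertex -1.855 2.246 0.774
vertex -1.878 1.743 0.646
endloop
endfacet
facet normal -0.255 -0.923 0.289
outer loop
vertex -2.226 1.943 0.977
vertex -1.878 1.743 0.646
vertex -0.905 1.894 1.986
endloop
endfacet
facet normal -0.603 0.223 -0.766
outer loop
vertex -1.878 1.743 0.646
vertex -1.855 2.246 0.774
vertex -1.508 2.046 0.443
endloop
endfacet
facet normal 0.512 -0.812 -0.280
outer loop
vertex -1.878 1.743 0.646
vertex -1.508 2.046 0.443
vertex -0.905 1.894 1.986
endloop
endfacet

endsolid


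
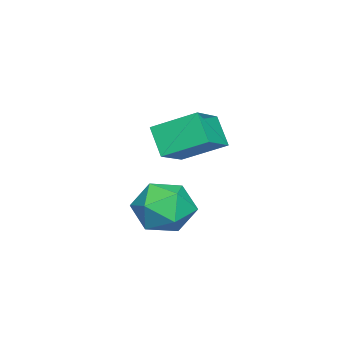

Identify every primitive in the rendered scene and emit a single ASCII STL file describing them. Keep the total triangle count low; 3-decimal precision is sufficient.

solid 
facet normal -0.400 -0.462 0.792
outer loop
vertex -1.058 1.879 -0.739
vertex -2.211 1.985 -1.259
vertex -0.884 0.634 -1.378
endloop
endfacet
facet normal 0.909 -0.083 0.409
outer loop
vertex -0.469 1.115 -2.201
vertex -1.058 1.879 -0.739
vertex -0.884 0.634 -1.378
endloop
endfacet
facet normal -0.399 -0.462 0.792
outer loop
vertex -0.884 0.634 -1.378
vertex -2.211 1.985 -1.259
vertex -2.038 0.74 -1.898
endloop
endfacet
facet normal 0.123 -0.883 -0.454
outer loop
vertex -2.038 0.74 -1.898
vertex -0.469 1.115 -2.201
vertex -0.884 0.634 -1.378
endloop
endfacet
facet normal -0.123 0.883 0.454
outer loop
vertex -1.058 1.879 -0.739
vertex -1.796 2.466 -2.082
vertex -2.211 1.985 -1.259
endloop
endfacet
facet normal 0.908 -0.084 0.410
outer loop
vertex -0.642 2.36 -1.562
vertex -1.058 1.879 -0.739
vertex -0.469 1.115 -2.201
endloop
endfacet
facet normal -0.123 0.883 0.454
outer loop
vertex -0.642 2.36 -1.562
vertex -1.796 2.466 -2.082
vertex -1.058 1.879 -0.739
endloop
endfacet
facet normal -0.909 0.084 -0.409
outer loop
vertex -2.211 1.985 -1.259
vertex -1.796 2.466 -2.082
vertex -2.038 0.74 -1.898
endloop
endfacet
facet normal 0.123 -0.883 -0.454
outer loop
vertex -1.622 1.221 -2.721
vertex -0.469 1.115 -2.201
vertex -2.038 0.74 -1.898
endloop
endfacet
facet normal -0.908 0.084 -0.410
outer loop
vertex -2.038 0.74 -1.898
vertex -1.796 2.466 -2.082
vertex -1.622 1.221 -2.721
endloop
endfacet
facet normal 0.400 0.462 -0.792
outer loop
vertex -1.622 1.221 -2.721
vertex -0.642 2.36 -1.562
vertex -0.469 1.115 -2.201
endloop
endfacet
facet normal 0.399 0.462 -0.792
outer loop
vertex -1.796 2.466 -2.082
vertex -0.642 2.36 -1.562
vertex -1.622 1.221 -2.721
endloop
endfacet
facet normal -0.602 -0.331 0.727
outer loop
vertex 0.678 2.163 -2.626
vertex 0.638 1.364 -3.023
vertex 1.275 1.531 -2.419
endloop
endfacet
facet normal -0.158 0.170 0.973
outer loop
vertex 0.678 2.163 -2.626
vertex 1.275 1.531 -2.419
vertex 1.539 2.379 -2.524
endloop
endfacet
facet normal -0.261 0.763 0.591
outer loop
vertex 0.678 2.163 -2.626
vertex 1.539 2.379 -2.524
vertex 1.065 2.735 -3.193
endloop
endfacet
facet normal -0.769 0.629 0.110
outer loop
vertex 0.678 2.163 -2.626
vertex 1.065 2.735 -3.193
vertex 0.508 2.108 -3.501
endloop
endfacet
facet normal -0.980 -0.047 0.193
outer loop
vertex 0.678 2.163 -2.626
vertex 0.508 2.108 -3.501
vertex 0.638 1.364 -3.023
endloop
endfacet
facet normal 0.511 -0.053 0.858
outer loop
vertex 1.539 2.379 -2.524
vertex 1.275 1.531 -2.419
vertex 2.032 1.712 -2.859
endloop
endfacet
facet normal -0.209 -0.864 0.459
outer loop
vertex 1.275 1.531 -2.419
vertex 0.638 1.364 -3.023
vertex 1.475 1.085 -3.167
endloop
endfacet
facet normal -0.821 -0.403 -0.405
outer loop
vertex 0.638 1.364 -3.023
vertex 0.508 2.108 -3.501
vertex 1.001 1.441 -3.836
endloop
endfacet
facet normal -0.479 0.691 -0.540
outer loop
vertex 0.508 2.108 -3.501
vertex 1.065 2.735 -3.193
vertex 1.265 2.289 -3.941
endloop
endfacet
facet normal 0.344 0.908 0.240
outer loop
vertex 1.065 2.735 -3.193
vertex 1.539 2.379 -2.524
vertex 1.902 2.456 -3.337
endloop
endfacet
facet normal 0.769 -0.629 -0.110
outer loop
vertex 1.862 1.657 -3.734
vertex 2.032 1.712 -2.859
vertex 1.475 1.085 -3.167
endloop
endfacet
facet normal 0.261 -0.763 -0.591
outer loop
vertex 1.862 1.657 -3.734
vertex 1.475 1.085 -3.167
vertex 1.001 1.441 -3.836
endloop
endfacet
facet normal 0.158 -0.170 -0.973
outer loop
vertex 1.862 1.657 -3.734
vertex 1.001 1.441 -3.836
vertex 1.265 2.289 -3.941
endloop
endfacet
facet normal 0.602 0.331 -0.727
outer loop
vertex 1.862 1.657 -3.734
vertex 1.265 2.289 -3.941
vertex 1.902 2.456 -3.337
endloop
endfacet
facet normal 0.980 0.047 -0.193
outer loop
vertex 1.862 1.657 -3.734
vertex 1.902 2.456 -3.337
vertex 2.032 1.712 -2.859
endloop
endfacet
facet normal 0.479 -0.691 0.540
outer loop
vertex 1.475 1.085 -3.167
vertex 2.032 1.712 -2.859
vertex 1.275 1.531 -2.419
endloop
endfacet
facet normal -0.344 -0.908 -0.240
outer loop
vertex 1.001 1.441 -3.836
vertex 1.475 1.085 -3.167
vertex 0.638 1.364 -3.023
endloop
endfacet
facet normal -0.511 0.053 -0.858
outer loop
vertex 1.265 2.289 -3.941
vertex 1.001 1.441 -3.836
vertex 0.508 2.108 -3.501
endloop
endfacet
facet normal 0.209 0.864 -0.459
outer loop
vertex 1.902 2.456 -3.337
vertex 1.265 2.289 -3.941
vertex 1.065 2.735 -3.193
endloop
endfacet
facet normal 0.821 0.403 0.405
outer loop
vertex 2.032 1.712 -2.859
vertex 1.902 2.456 -3.337
vertex 1.539 2.379 -2.524
endloop
endfacet

endsolid
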